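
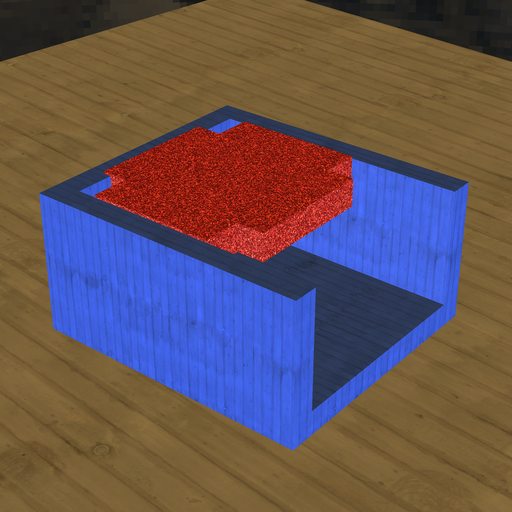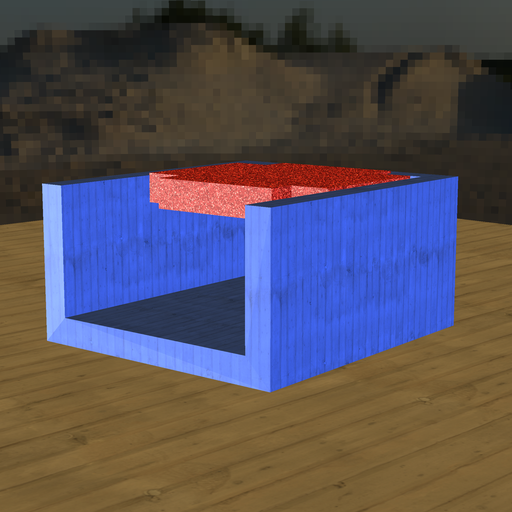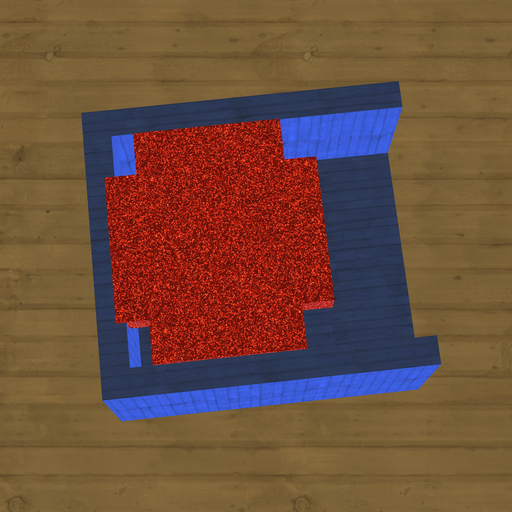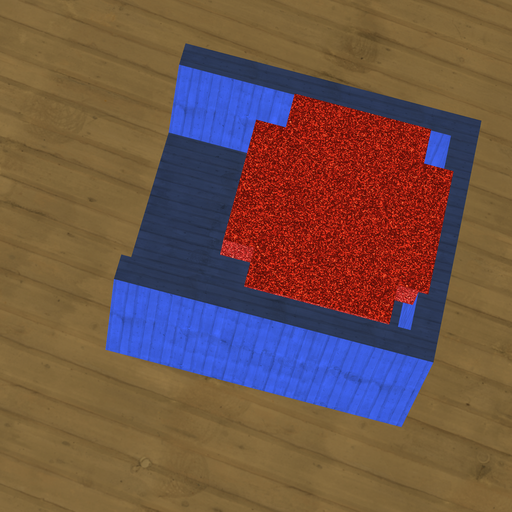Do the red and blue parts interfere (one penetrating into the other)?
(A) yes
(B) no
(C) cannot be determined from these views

(A) yes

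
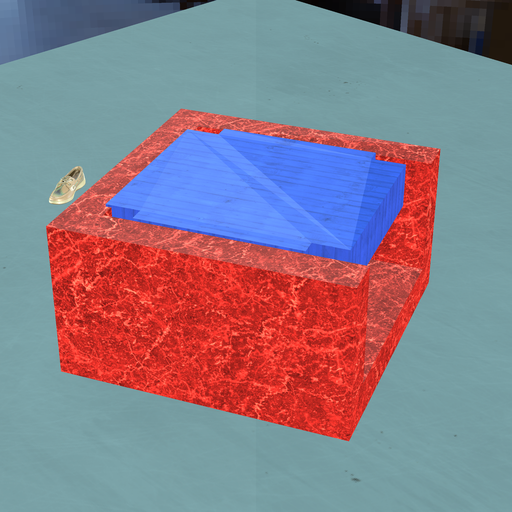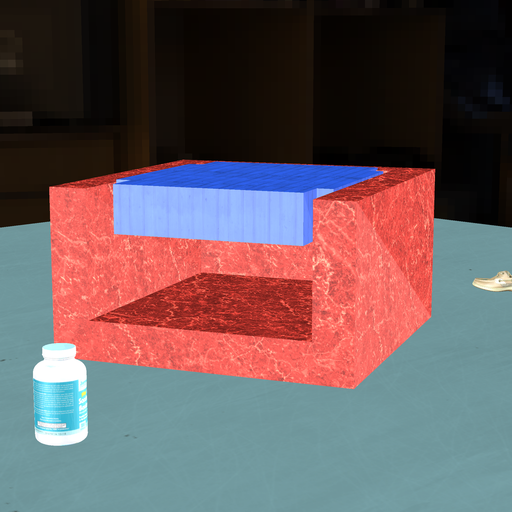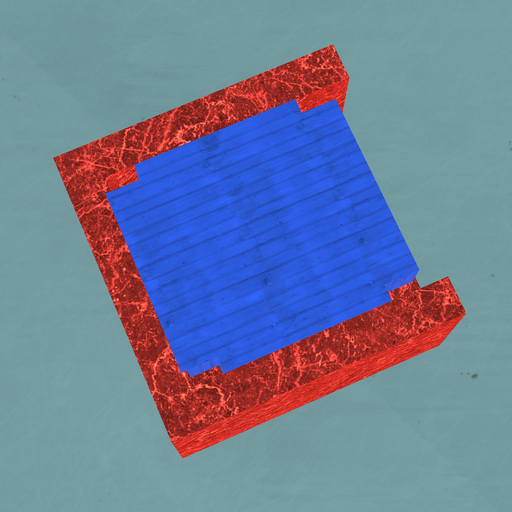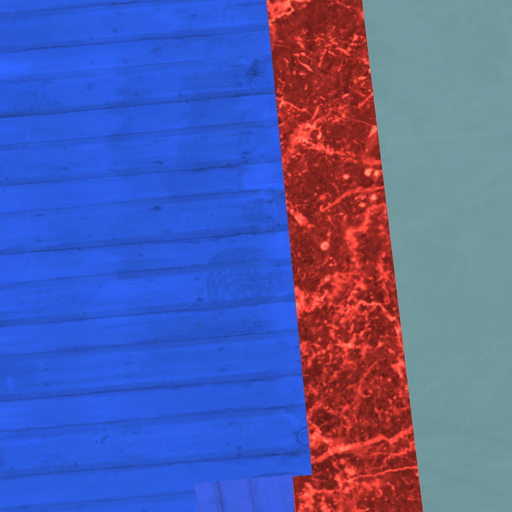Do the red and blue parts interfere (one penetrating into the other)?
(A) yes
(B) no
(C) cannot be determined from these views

(A) yes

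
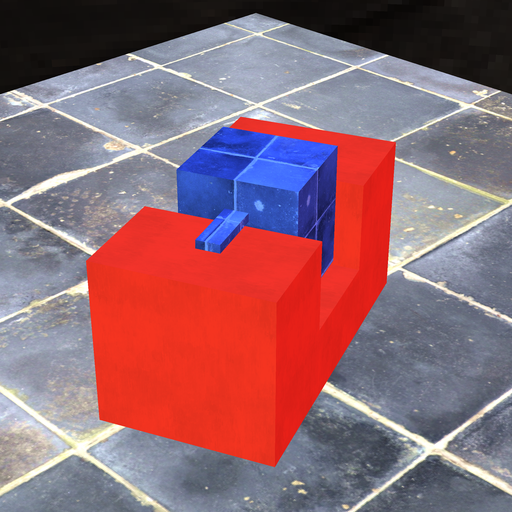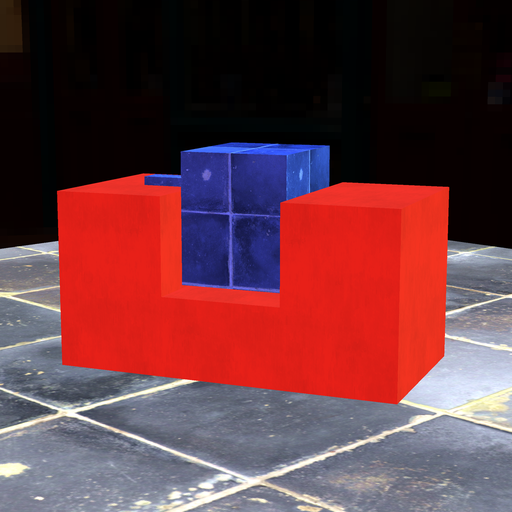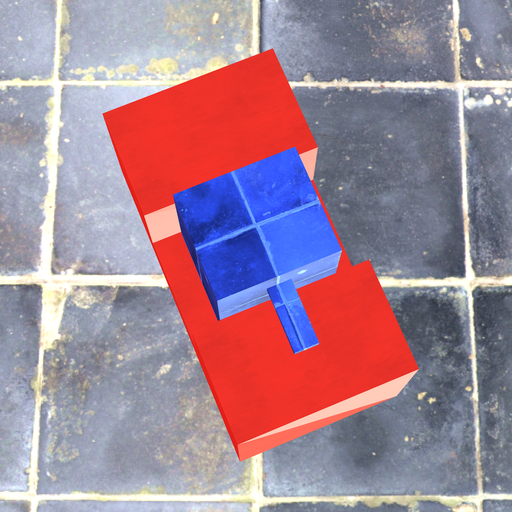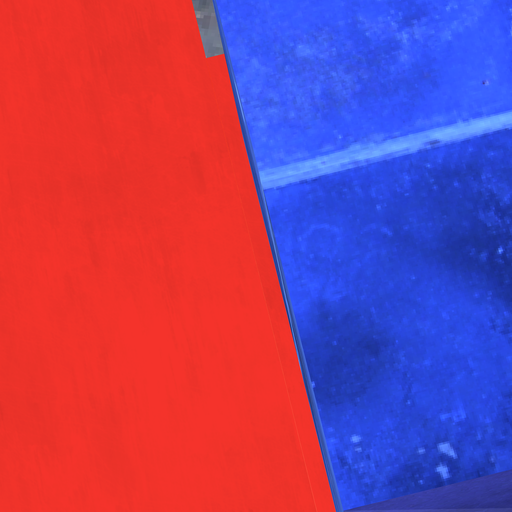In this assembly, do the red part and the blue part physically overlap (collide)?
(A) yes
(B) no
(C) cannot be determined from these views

(B) no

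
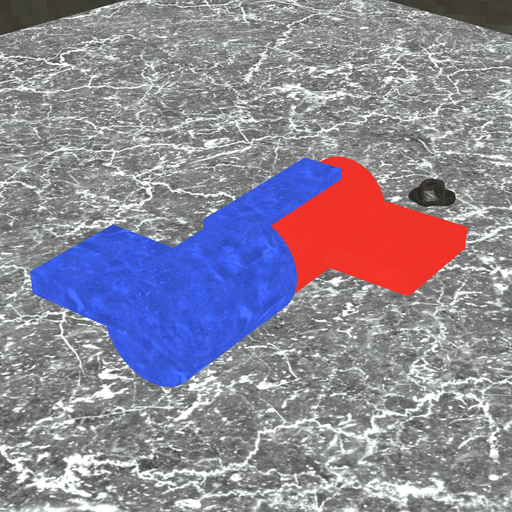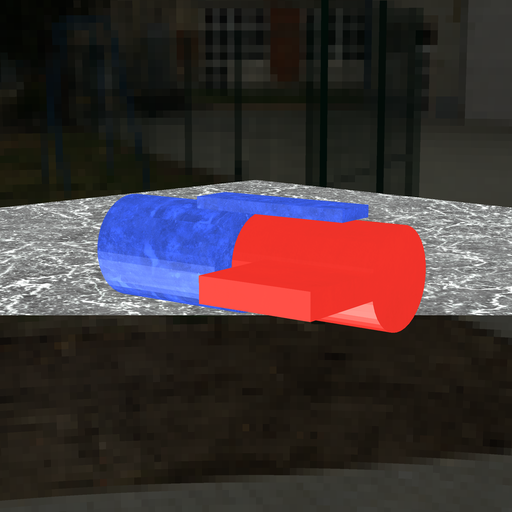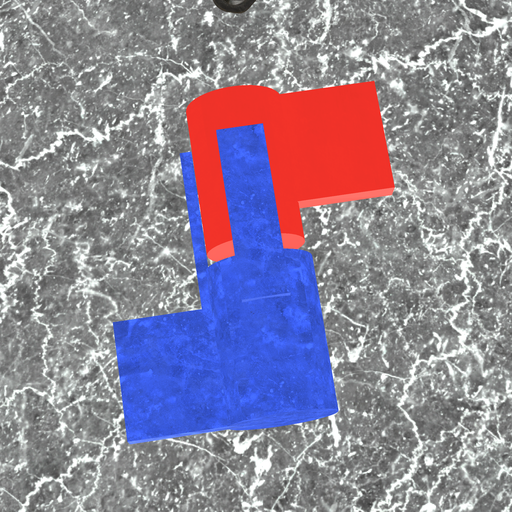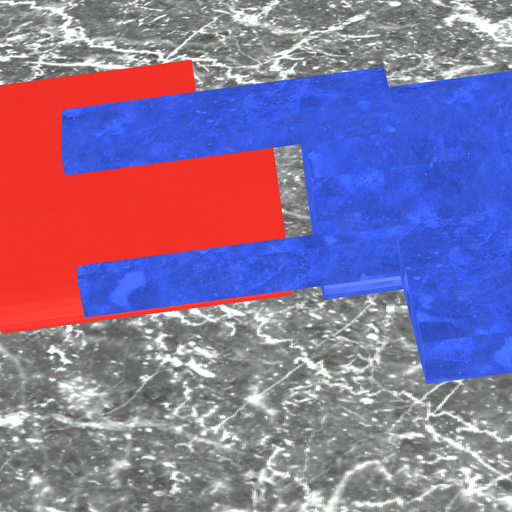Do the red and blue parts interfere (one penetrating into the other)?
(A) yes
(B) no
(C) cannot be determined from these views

(B) no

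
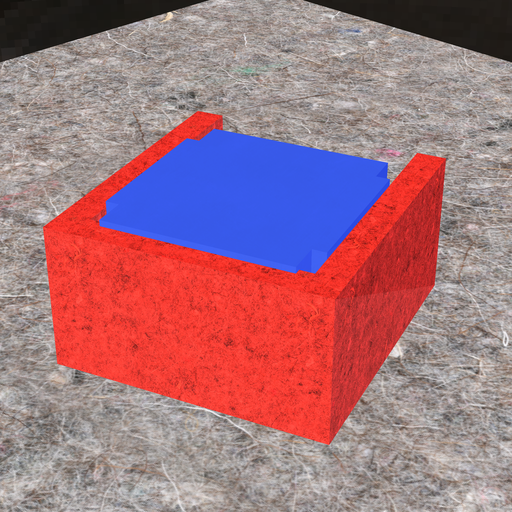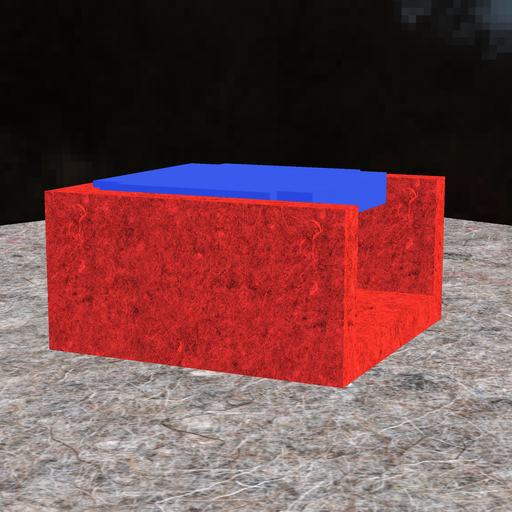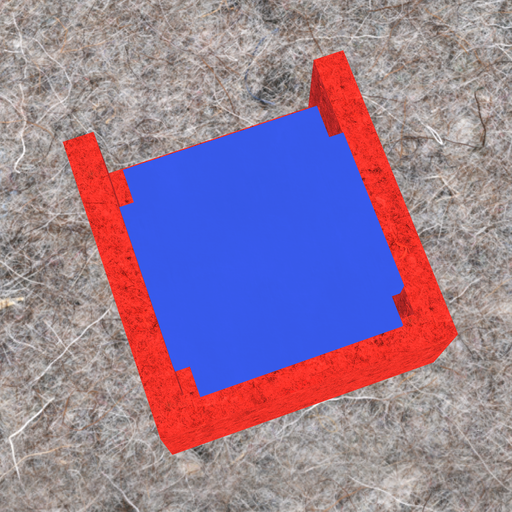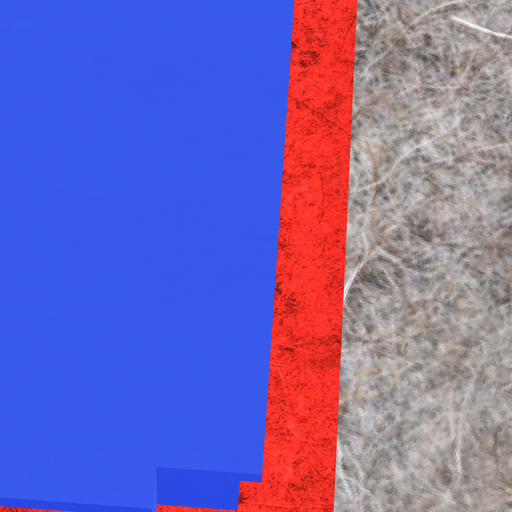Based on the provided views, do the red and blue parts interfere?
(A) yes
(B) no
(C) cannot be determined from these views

(A) yes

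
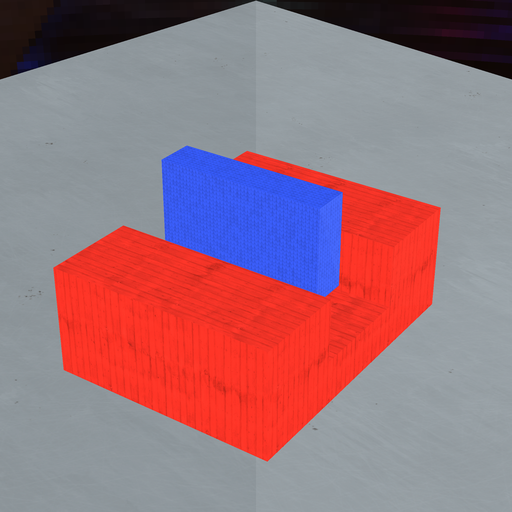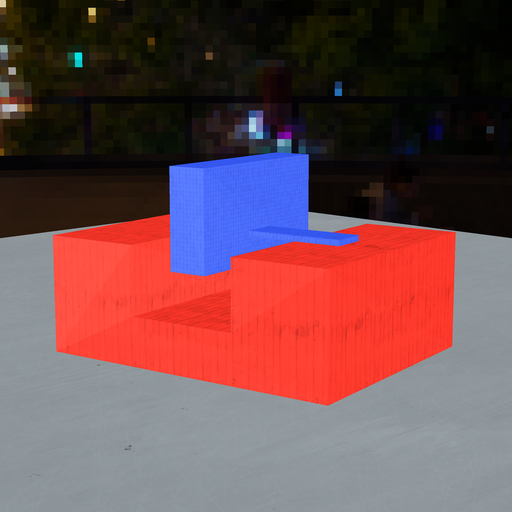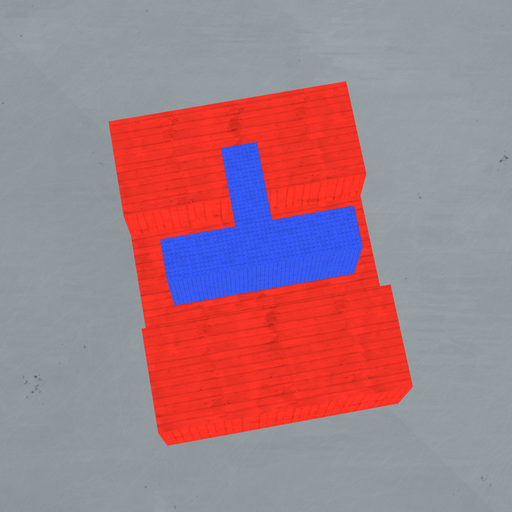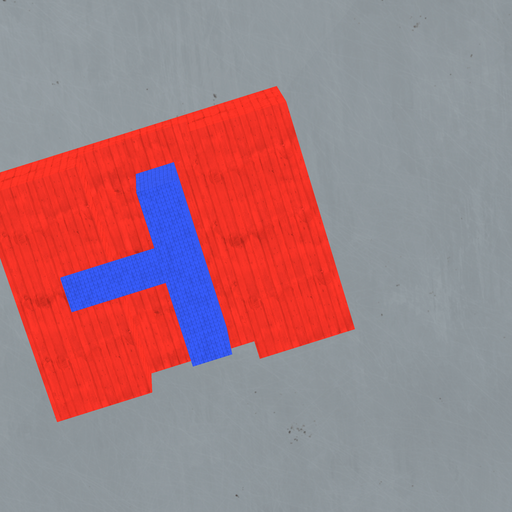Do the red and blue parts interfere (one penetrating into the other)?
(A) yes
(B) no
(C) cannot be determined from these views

(B) no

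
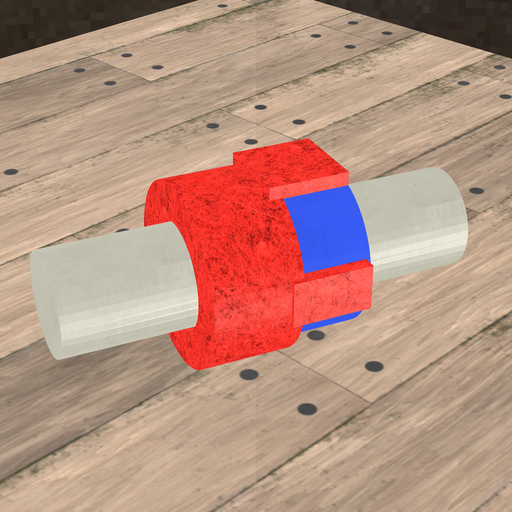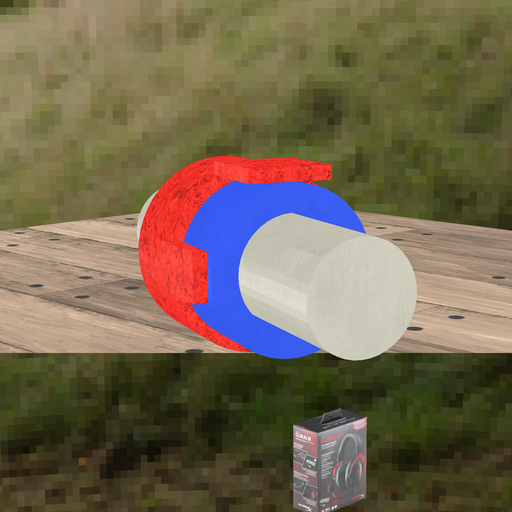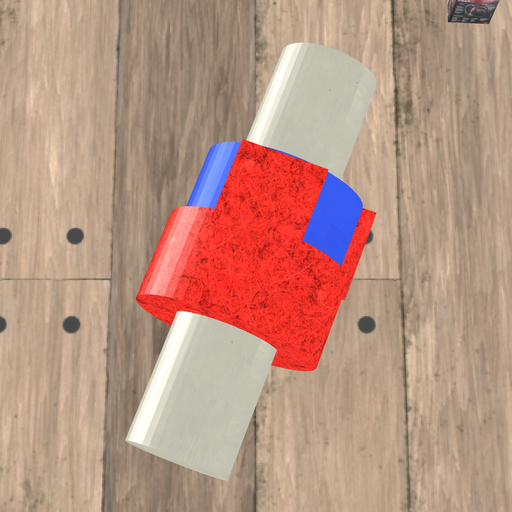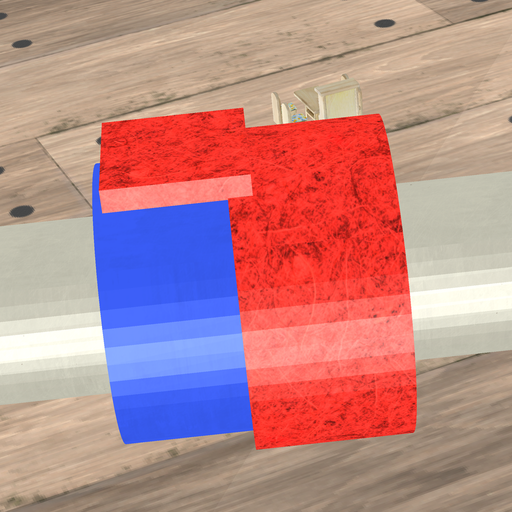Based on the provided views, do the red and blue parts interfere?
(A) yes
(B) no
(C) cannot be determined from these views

(A) yes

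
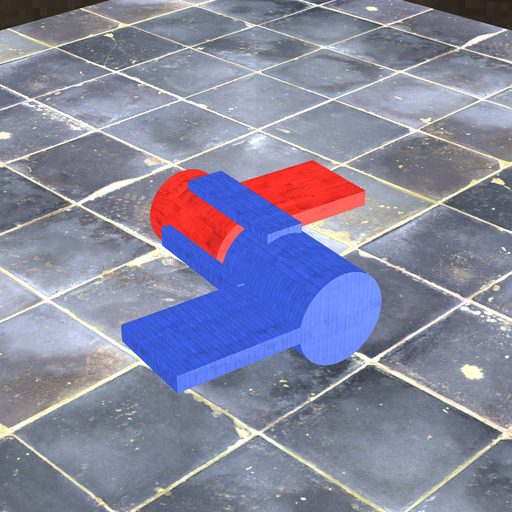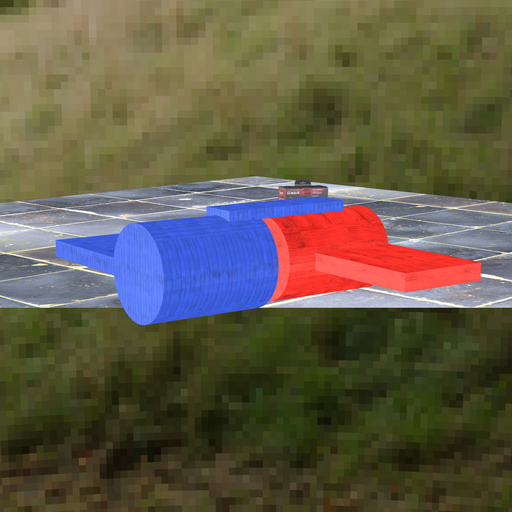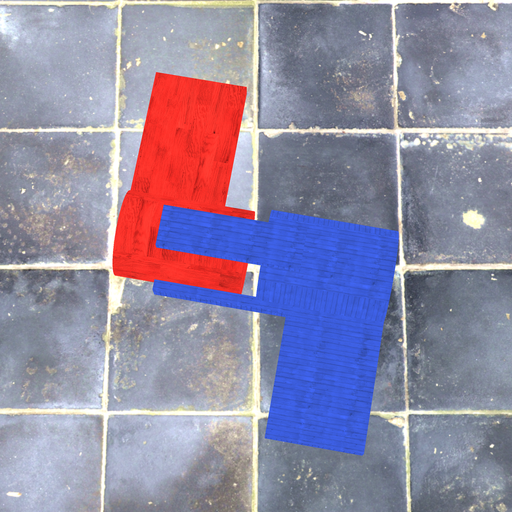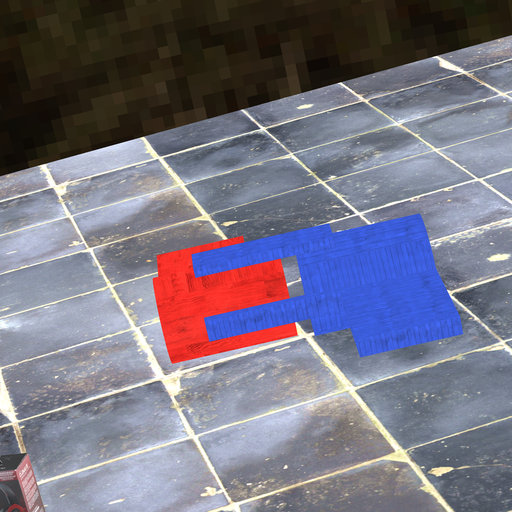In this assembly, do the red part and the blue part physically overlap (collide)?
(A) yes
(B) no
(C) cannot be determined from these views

(B) no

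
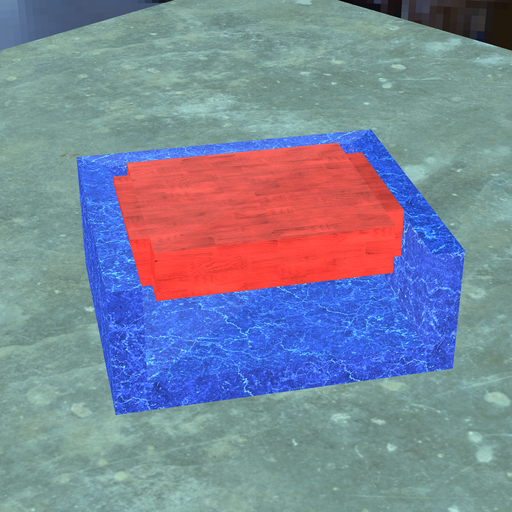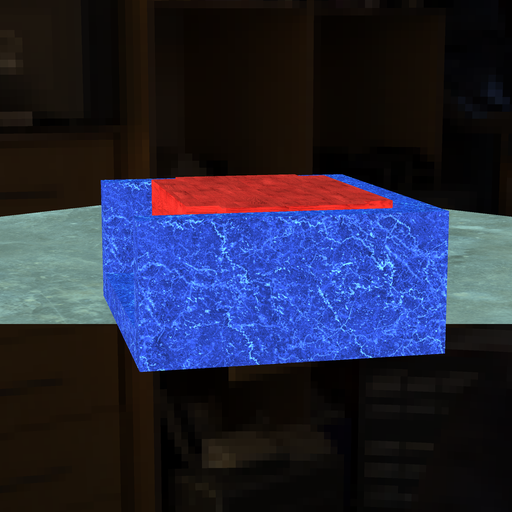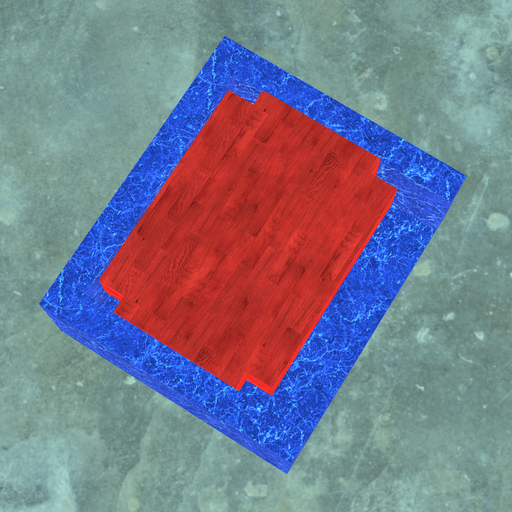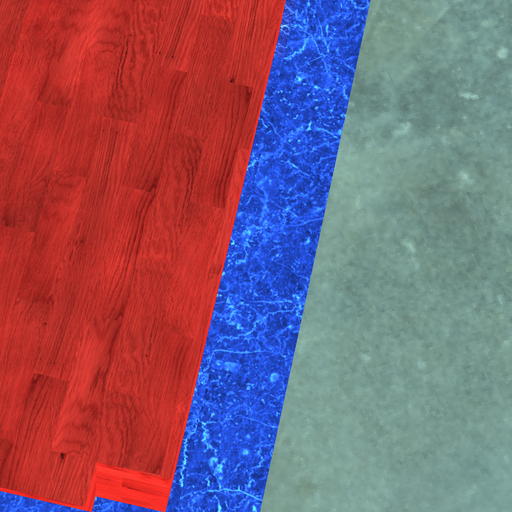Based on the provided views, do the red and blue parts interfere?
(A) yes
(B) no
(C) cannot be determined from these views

(B) no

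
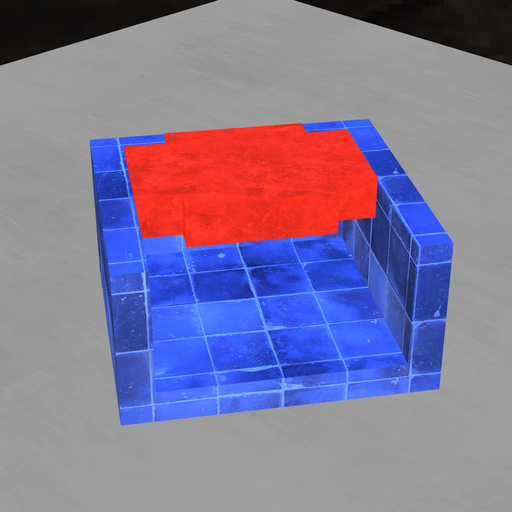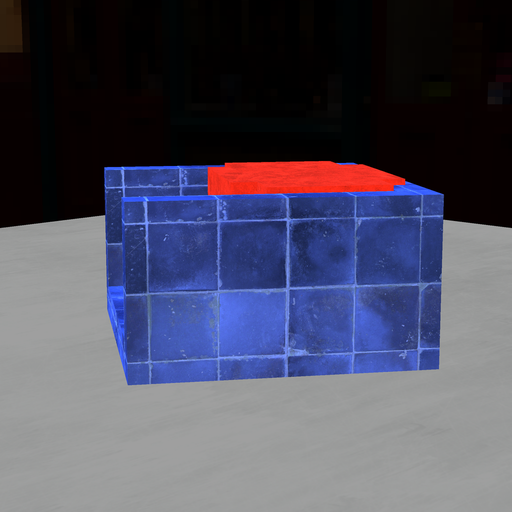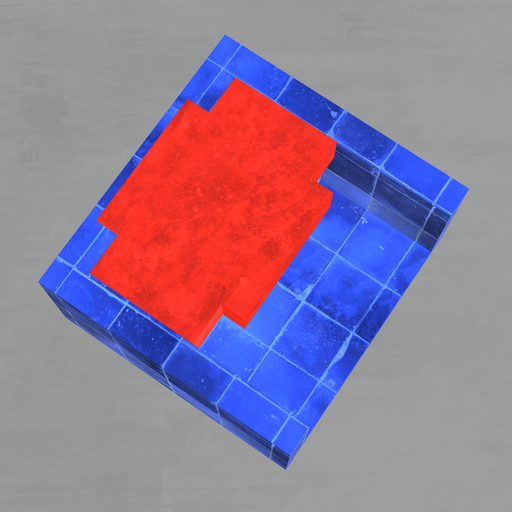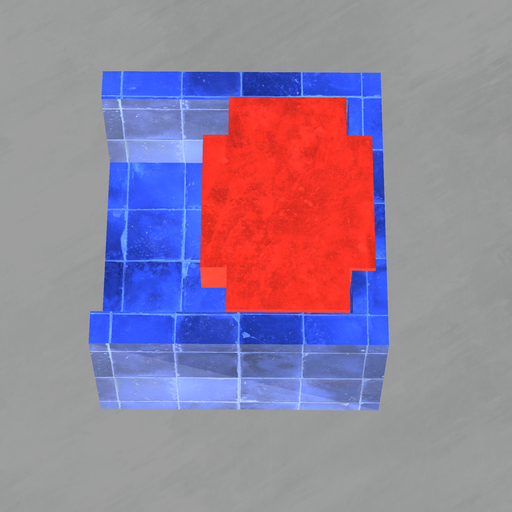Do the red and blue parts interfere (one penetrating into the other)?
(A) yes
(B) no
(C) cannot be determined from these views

(A) yes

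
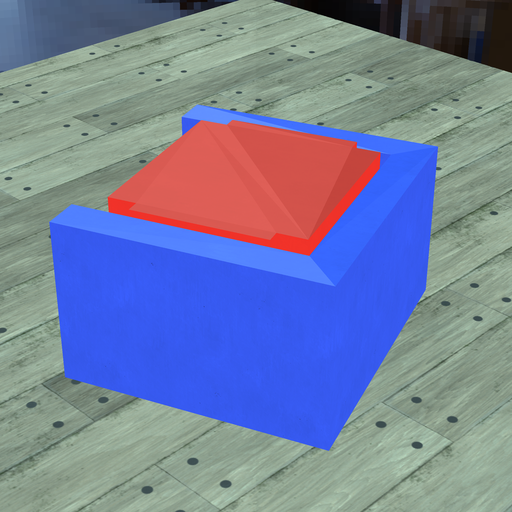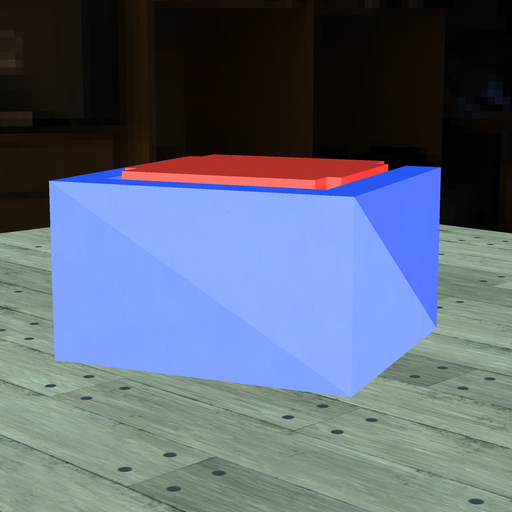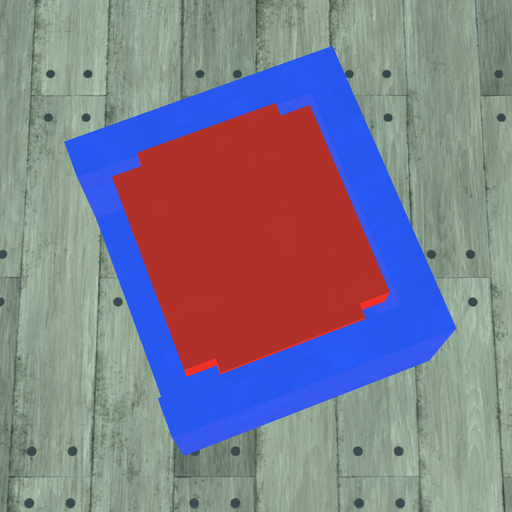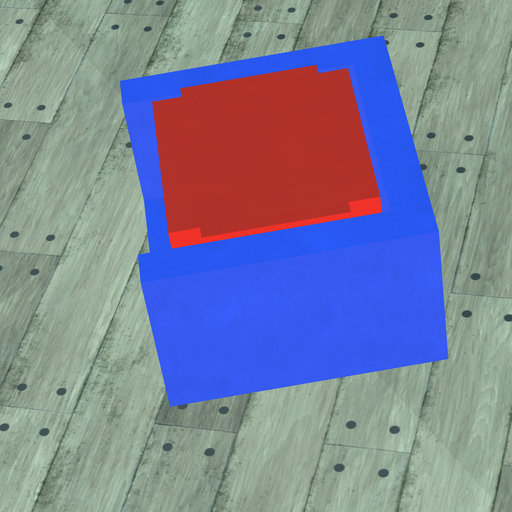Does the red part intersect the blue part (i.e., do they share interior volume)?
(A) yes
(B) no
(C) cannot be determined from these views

(B) no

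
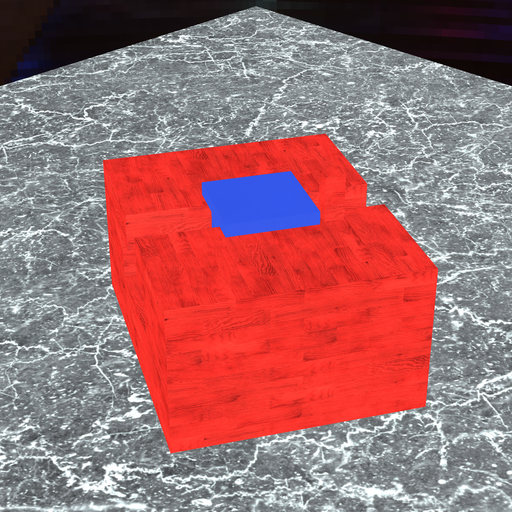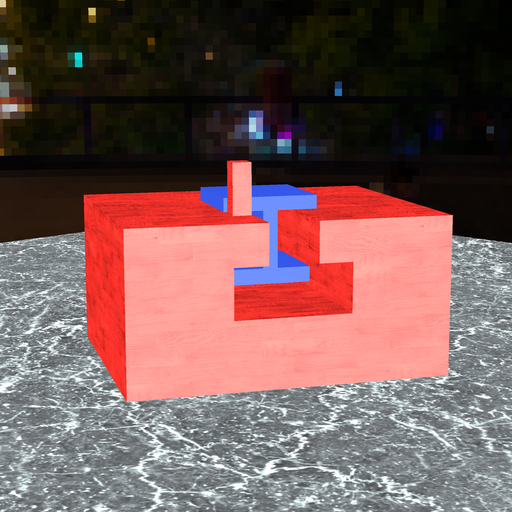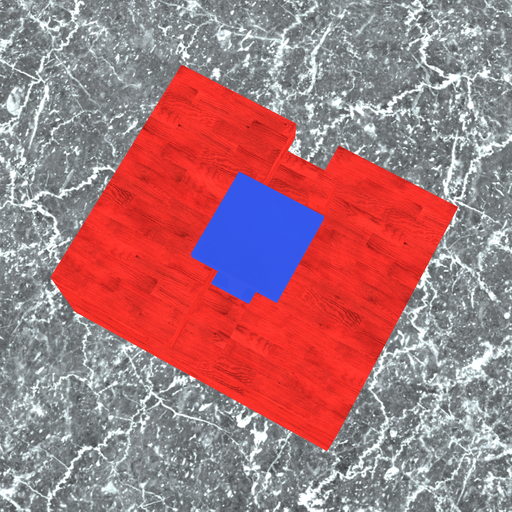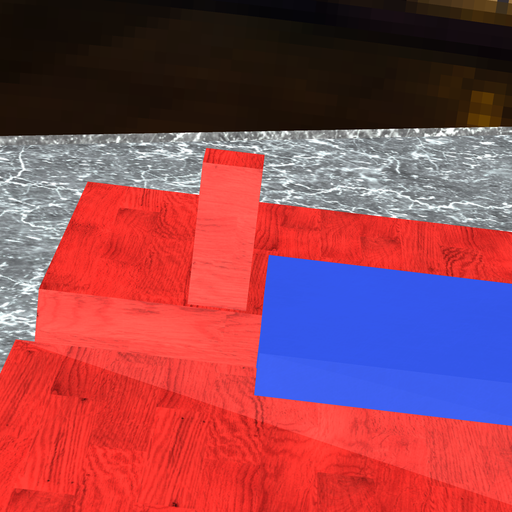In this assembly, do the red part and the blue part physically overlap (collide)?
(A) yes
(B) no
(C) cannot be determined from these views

(B) no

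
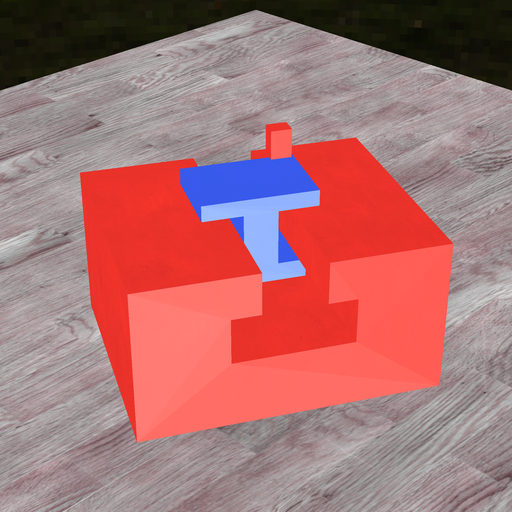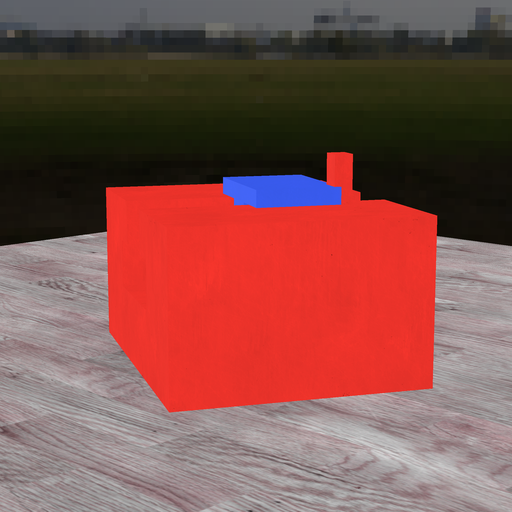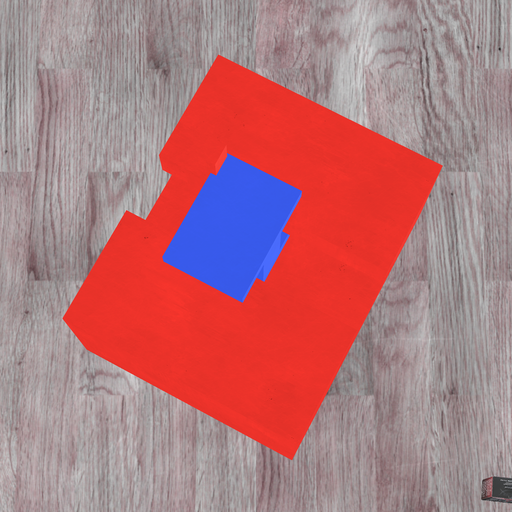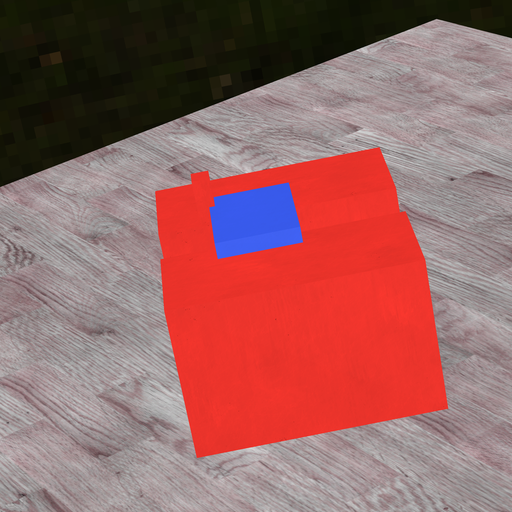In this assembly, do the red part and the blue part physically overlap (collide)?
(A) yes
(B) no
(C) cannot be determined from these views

(A) yes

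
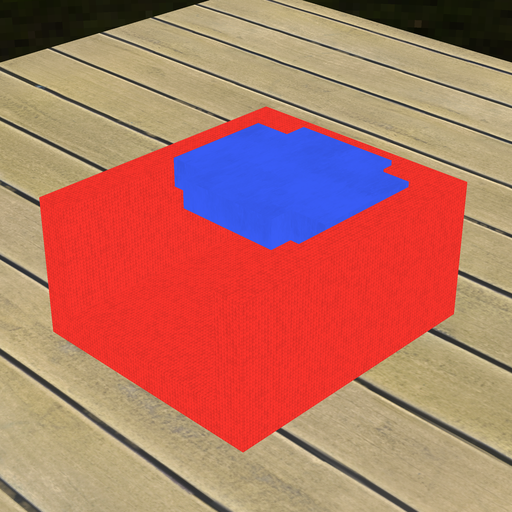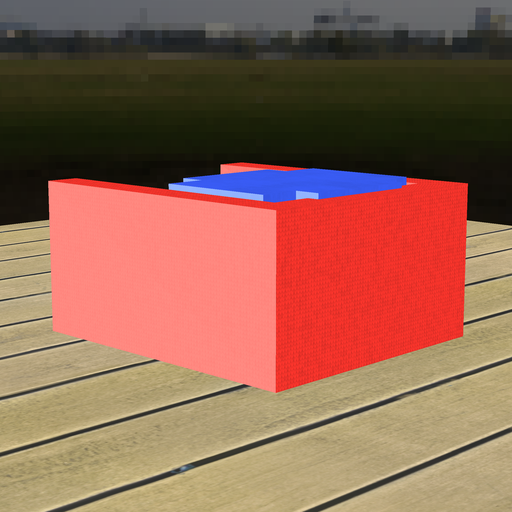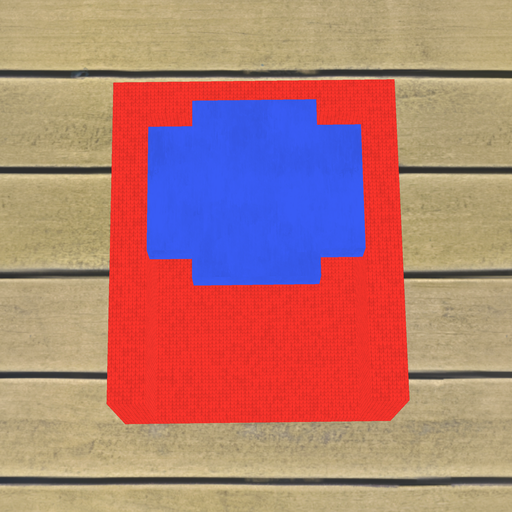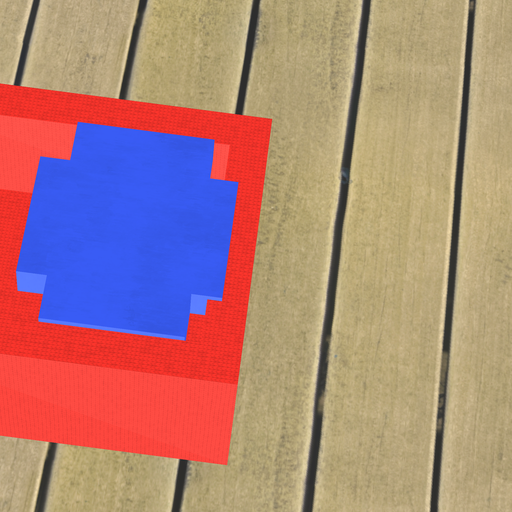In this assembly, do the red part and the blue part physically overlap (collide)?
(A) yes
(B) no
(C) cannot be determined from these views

(A) yes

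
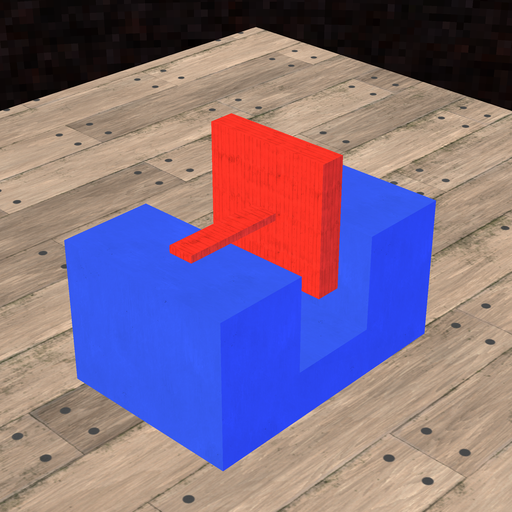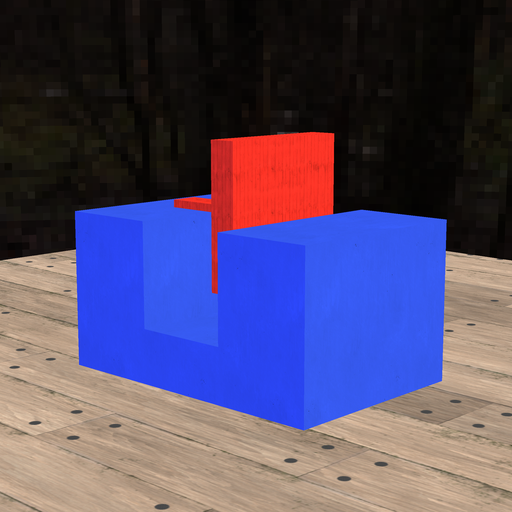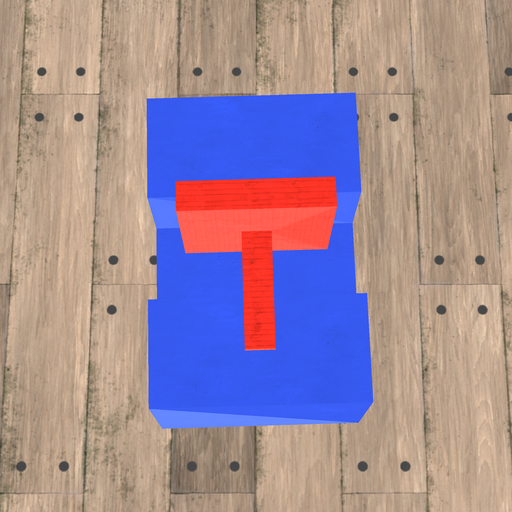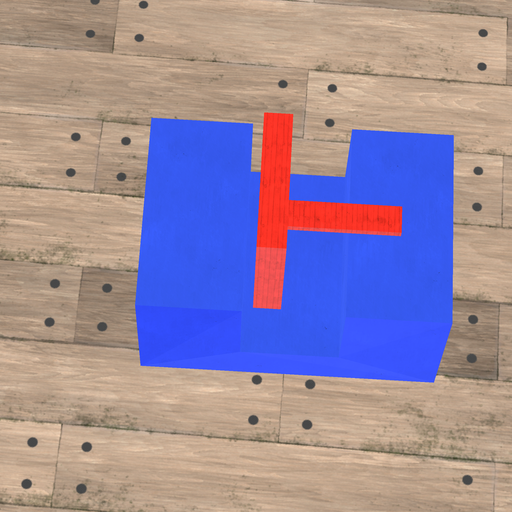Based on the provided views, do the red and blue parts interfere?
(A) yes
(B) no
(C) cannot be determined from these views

(B) no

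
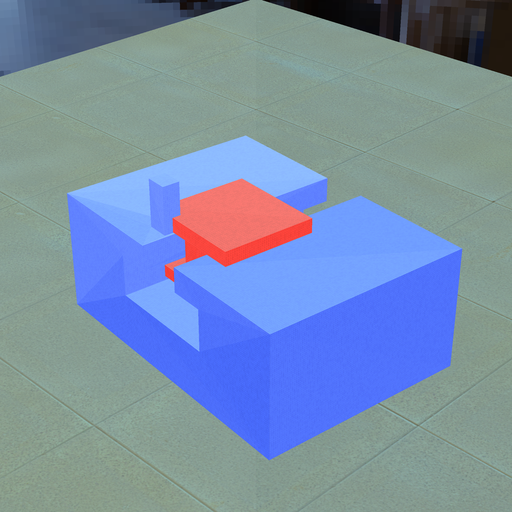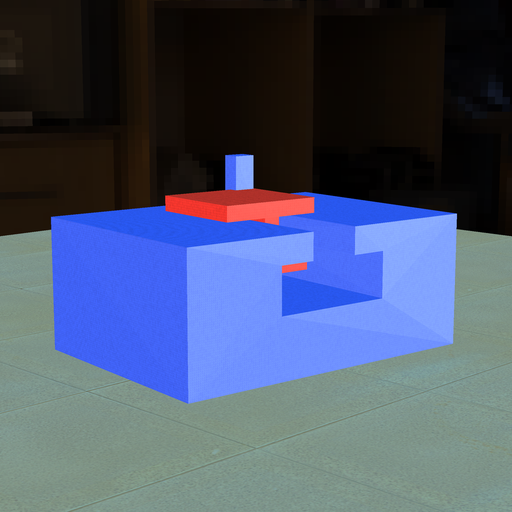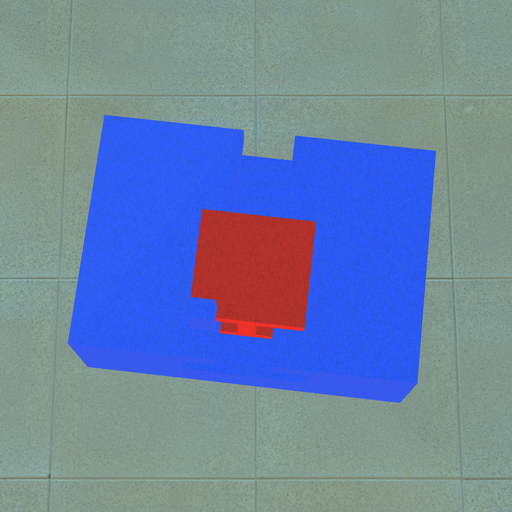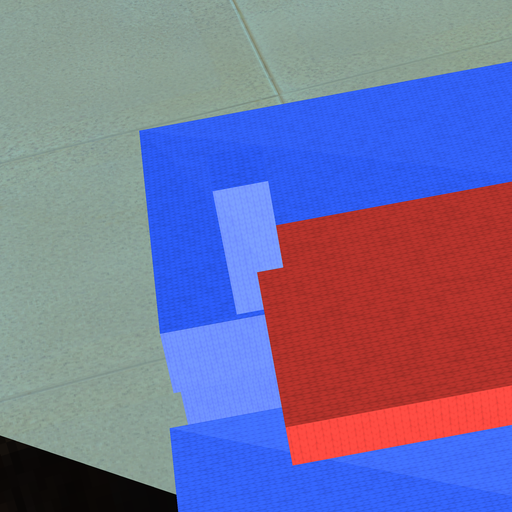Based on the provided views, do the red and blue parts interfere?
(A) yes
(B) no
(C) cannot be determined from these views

(A) yes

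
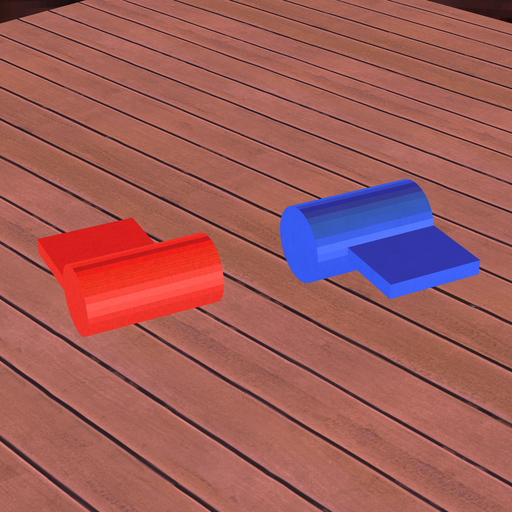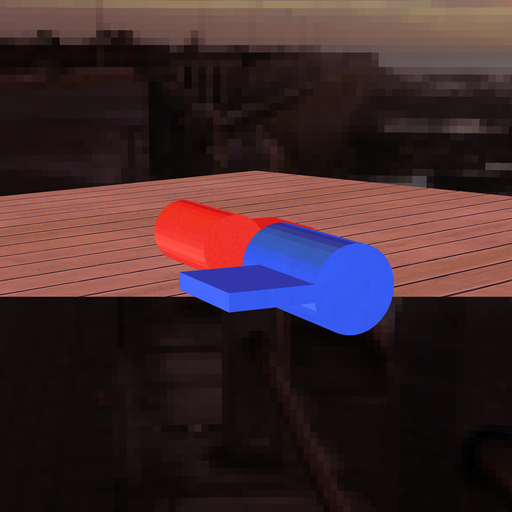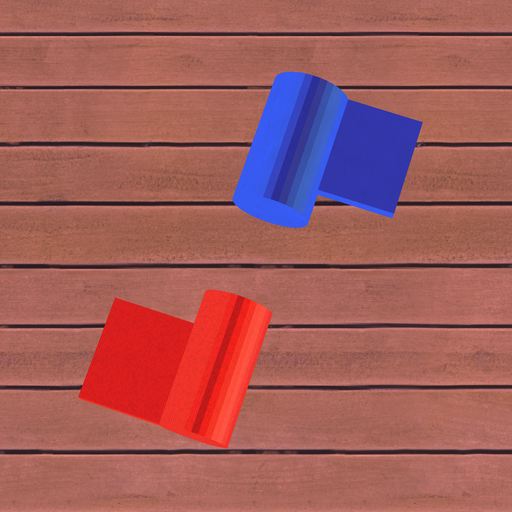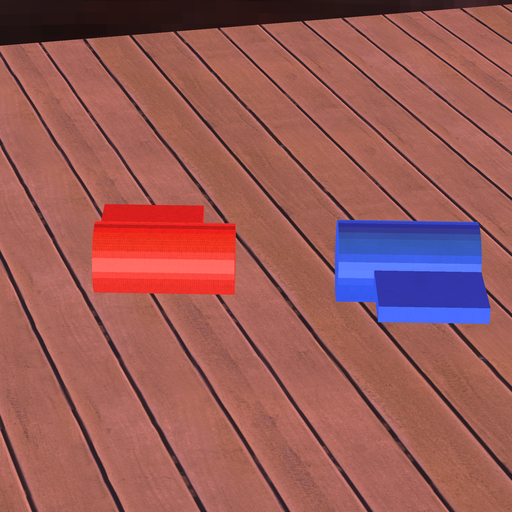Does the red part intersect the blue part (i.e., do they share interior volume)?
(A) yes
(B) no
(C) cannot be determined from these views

(B) no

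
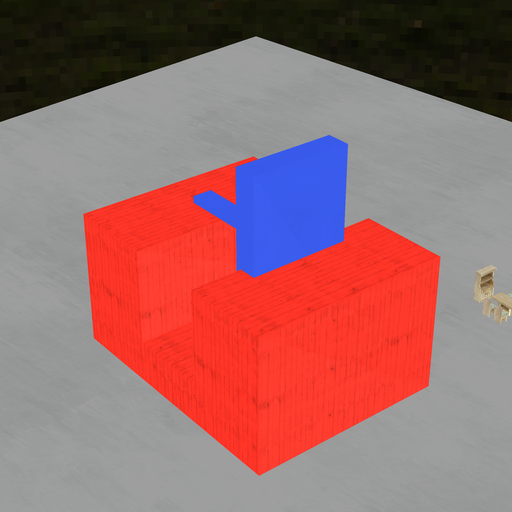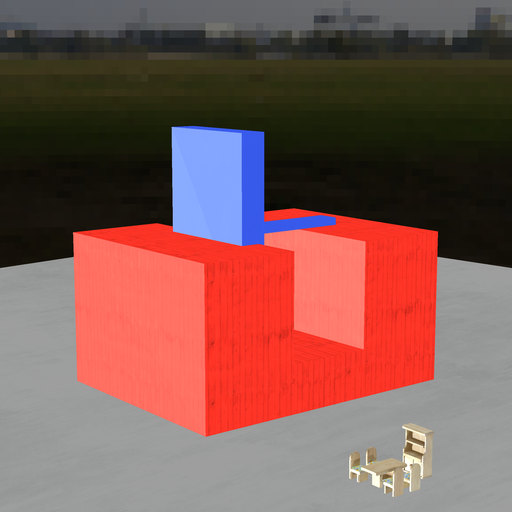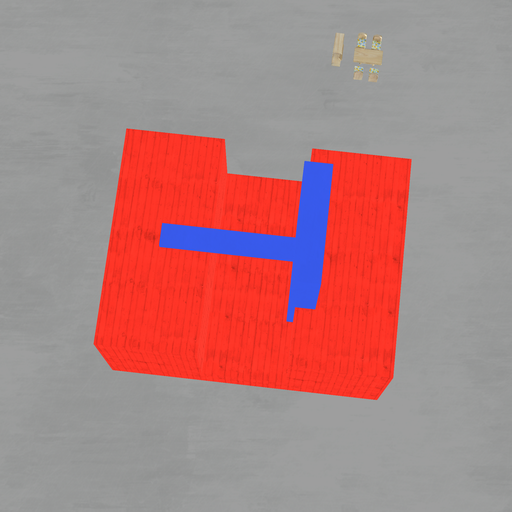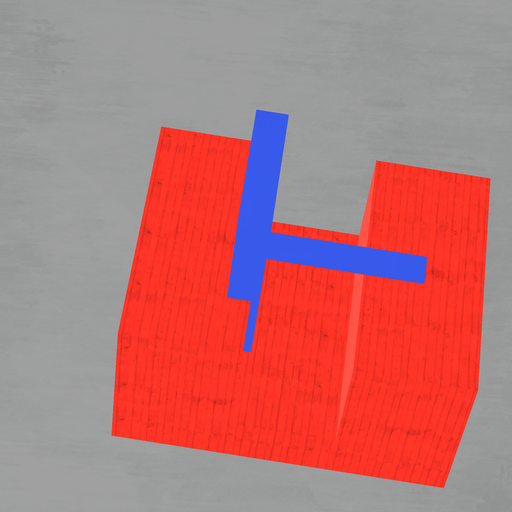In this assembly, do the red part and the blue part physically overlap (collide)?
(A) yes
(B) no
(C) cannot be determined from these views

(A) yes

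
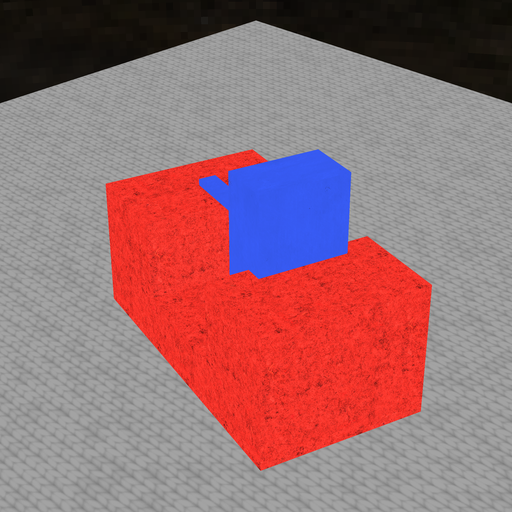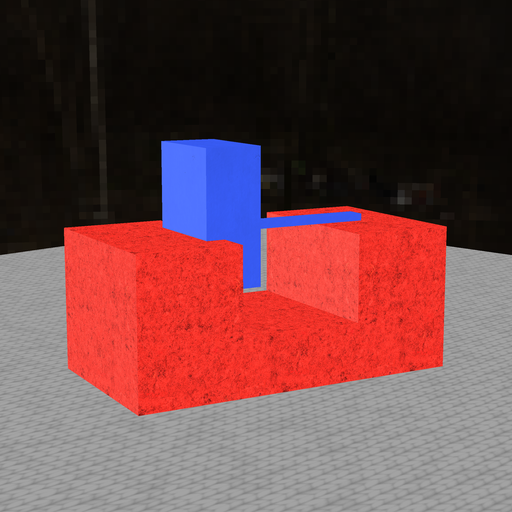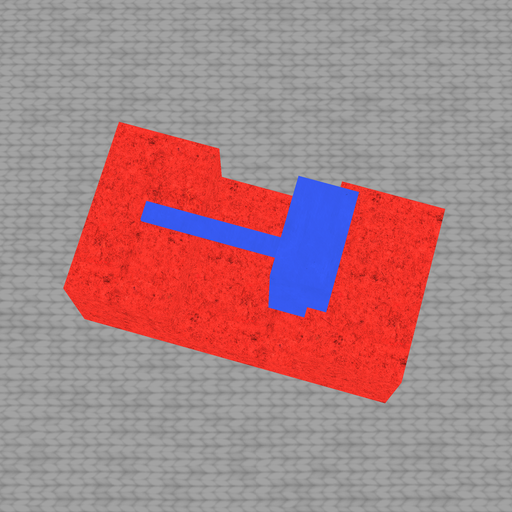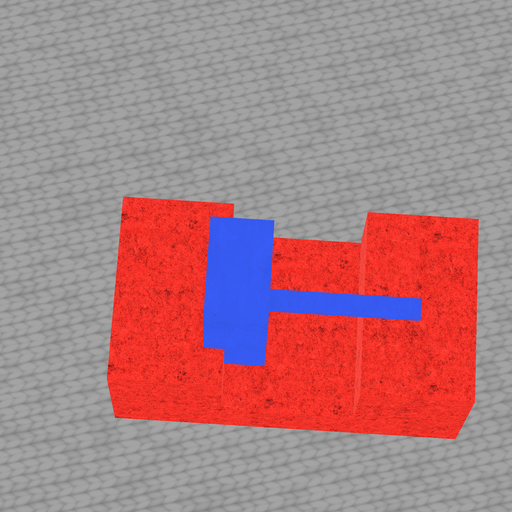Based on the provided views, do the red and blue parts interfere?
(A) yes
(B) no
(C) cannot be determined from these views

(A) yes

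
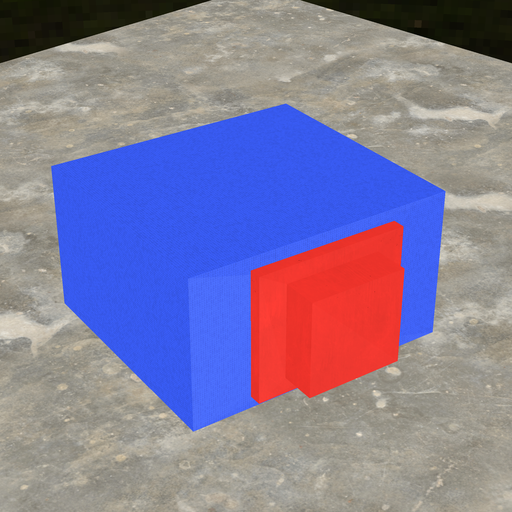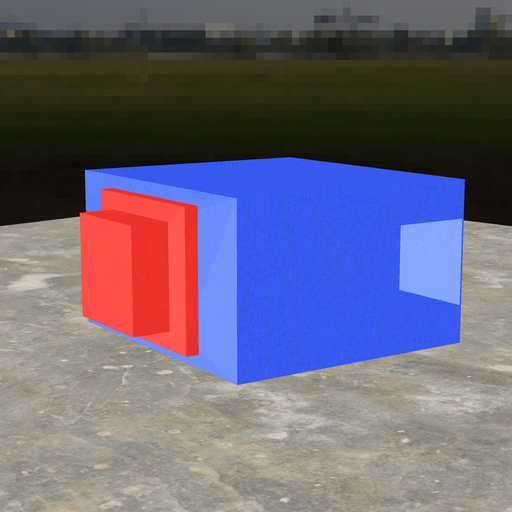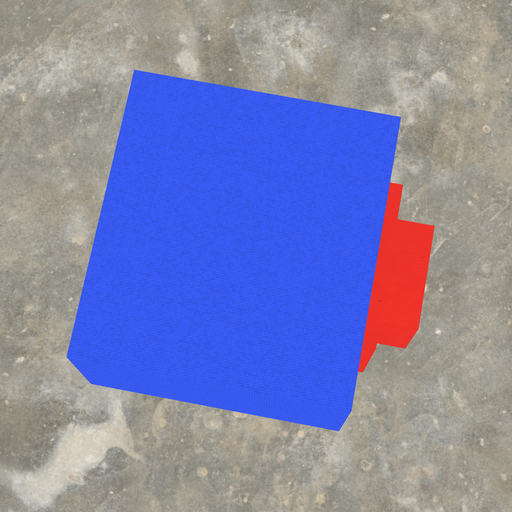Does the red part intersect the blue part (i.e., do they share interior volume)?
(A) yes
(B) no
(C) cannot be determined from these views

(C) cannot be determined from these views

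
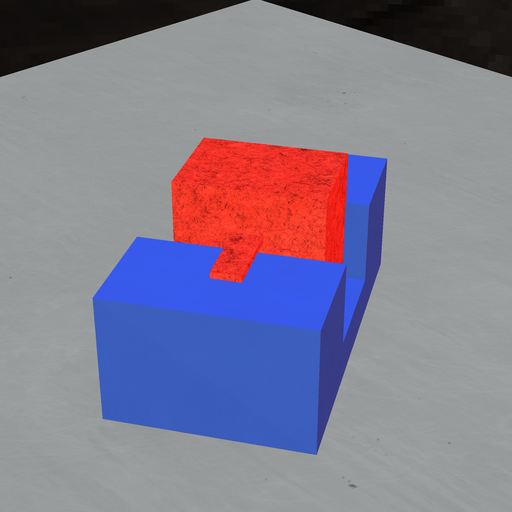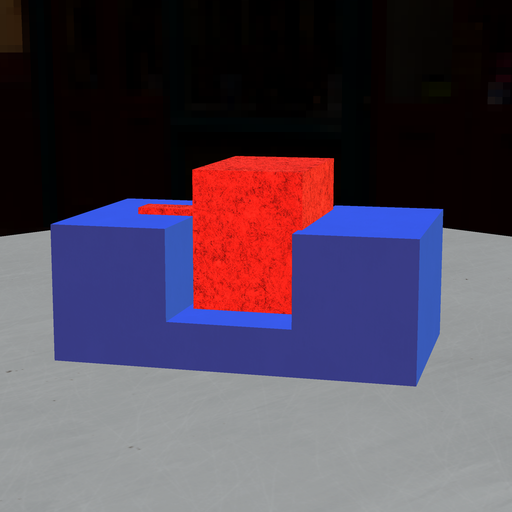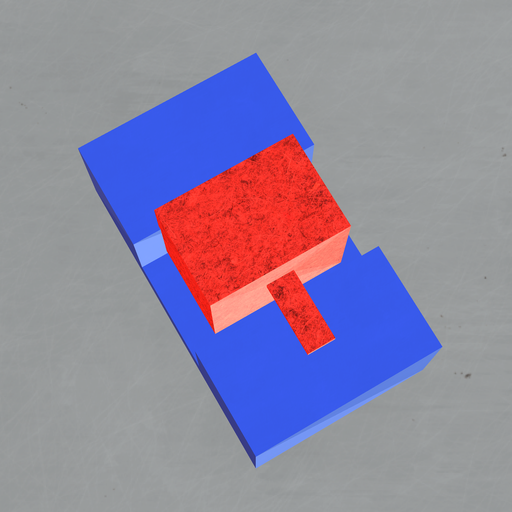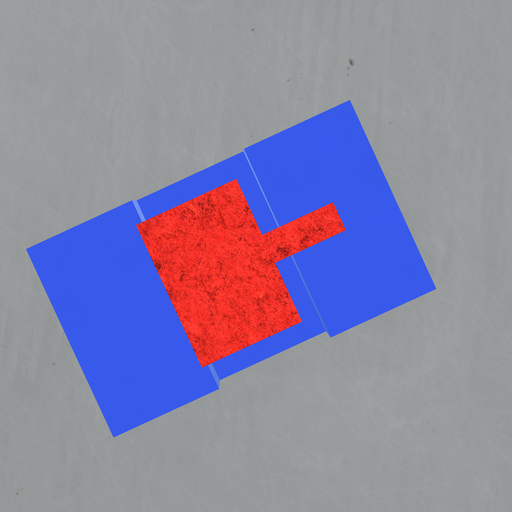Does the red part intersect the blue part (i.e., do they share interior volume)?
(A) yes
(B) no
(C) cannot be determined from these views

(A) yes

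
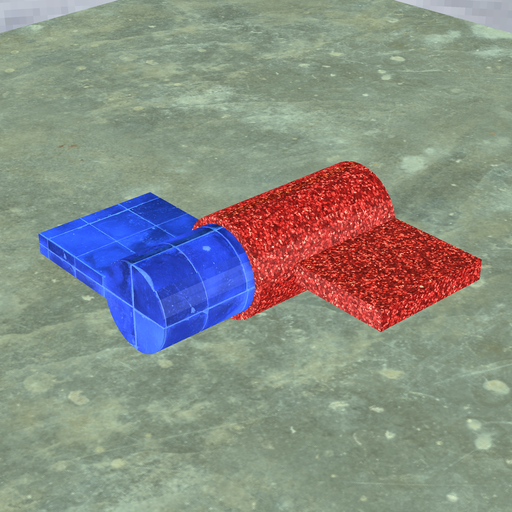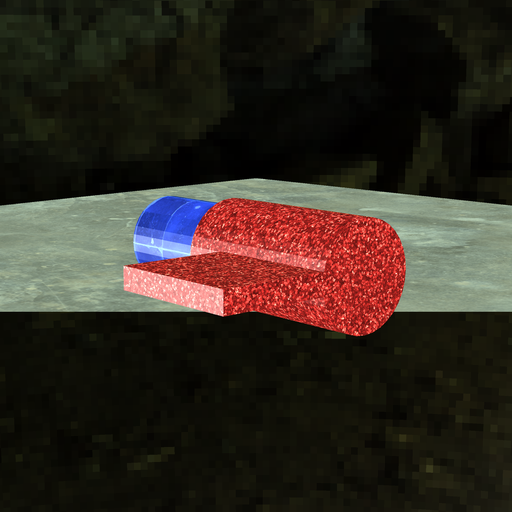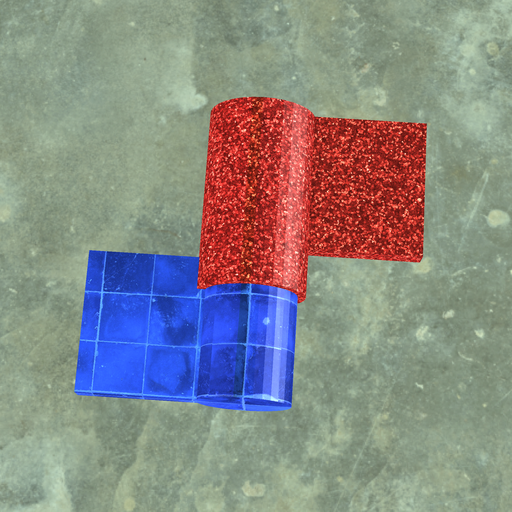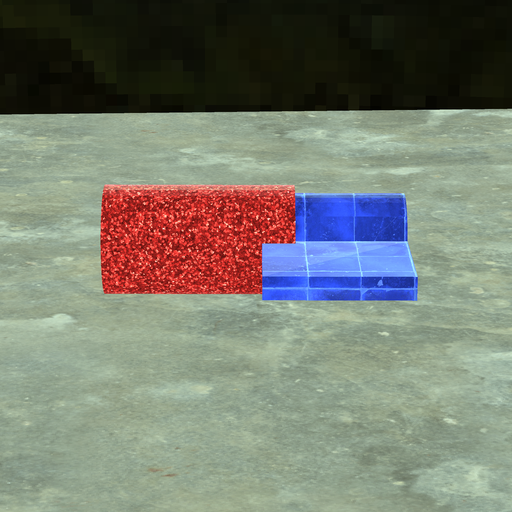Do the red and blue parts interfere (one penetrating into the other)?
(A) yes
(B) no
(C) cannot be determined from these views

(A) yes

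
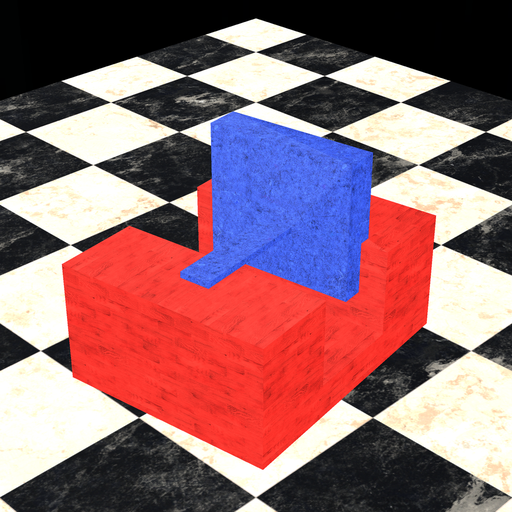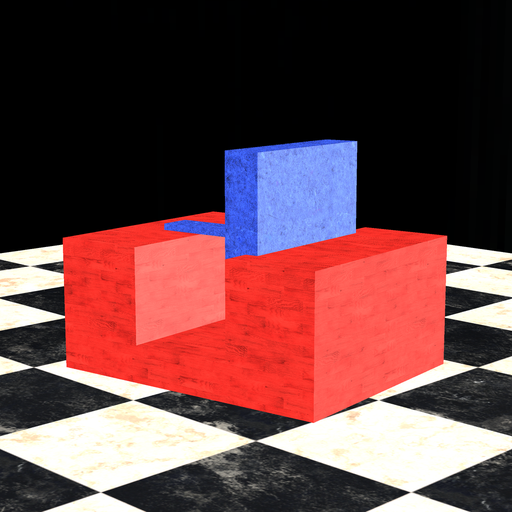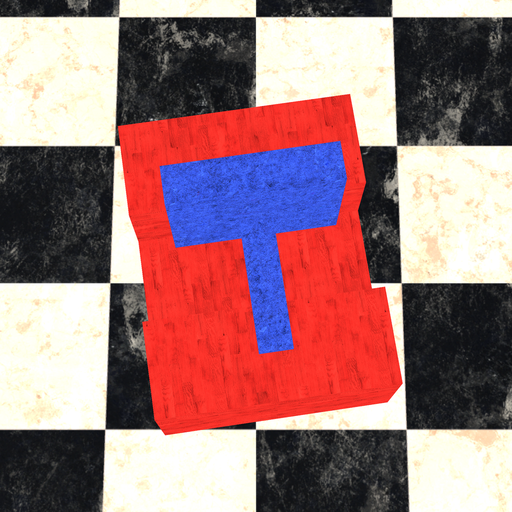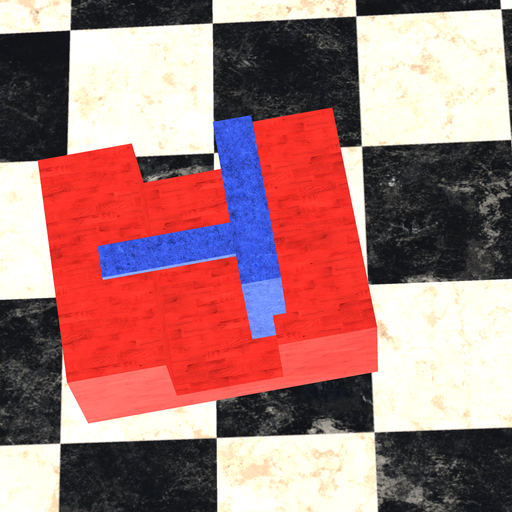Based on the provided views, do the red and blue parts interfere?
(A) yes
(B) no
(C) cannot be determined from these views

(A) yes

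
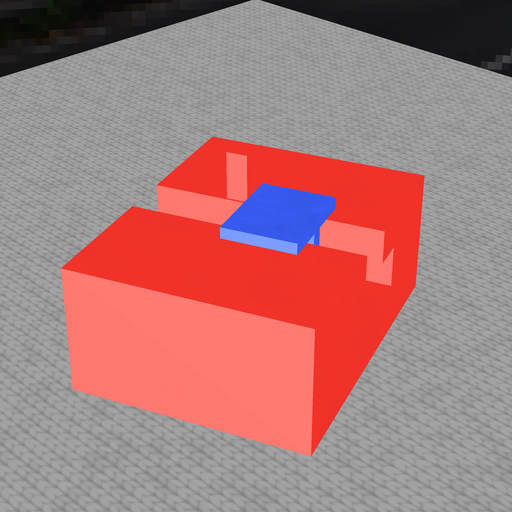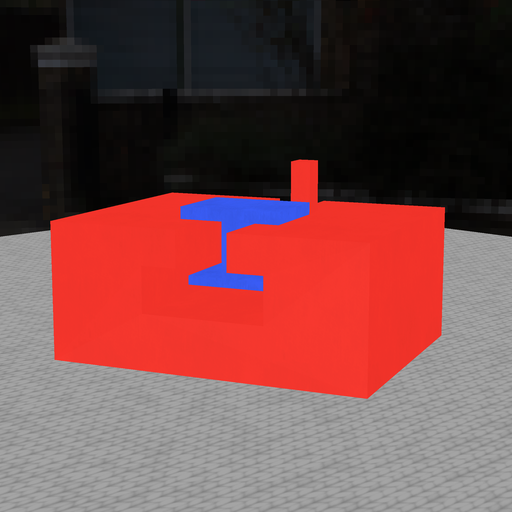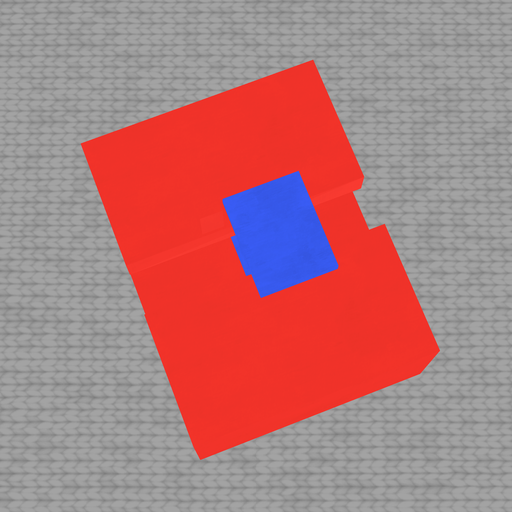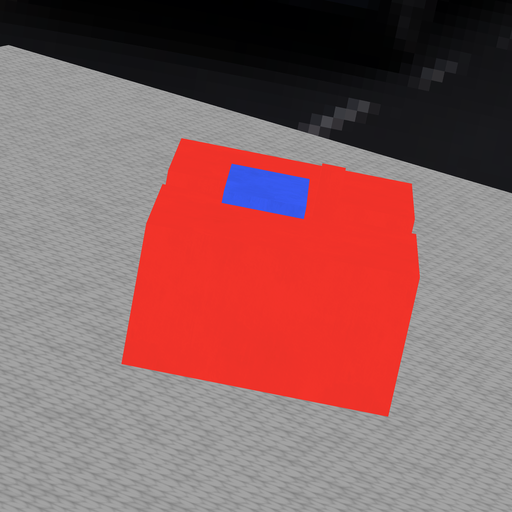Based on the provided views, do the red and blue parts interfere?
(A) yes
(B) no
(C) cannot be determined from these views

(B) no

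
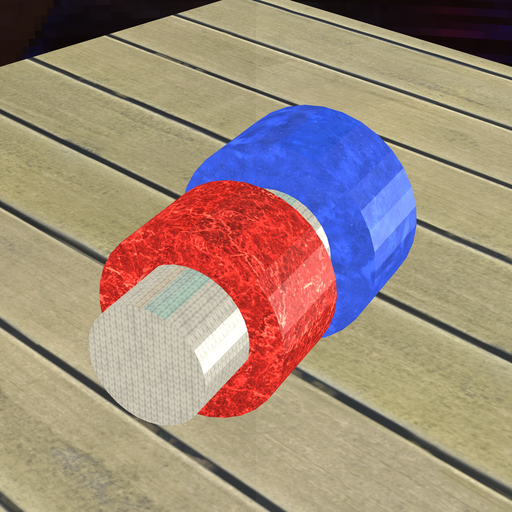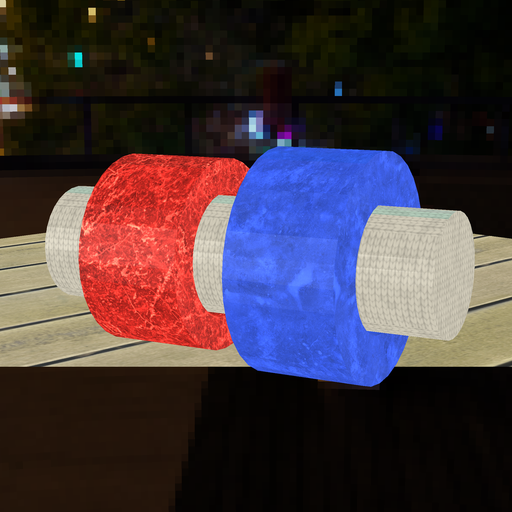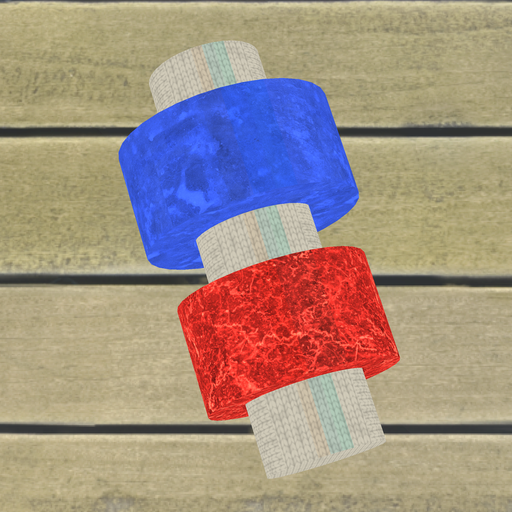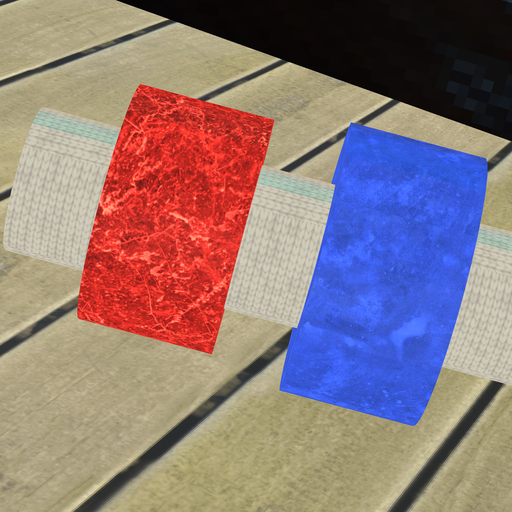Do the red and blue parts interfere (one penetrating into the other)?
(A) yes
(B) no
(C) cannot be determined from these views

(B) no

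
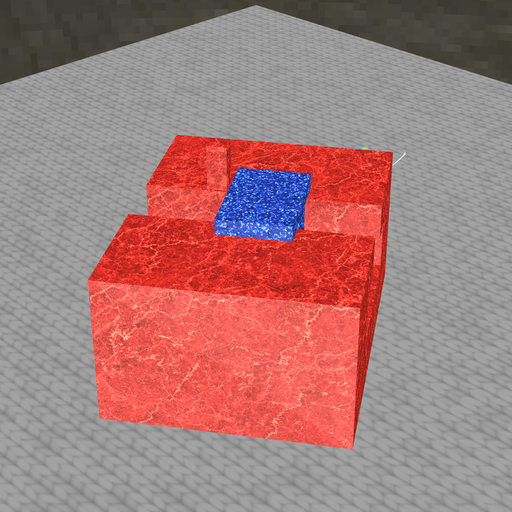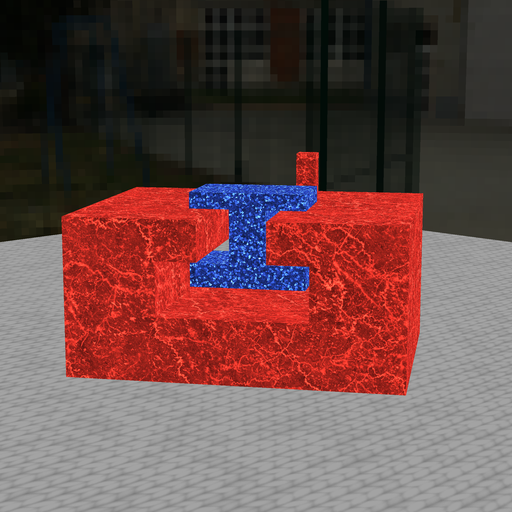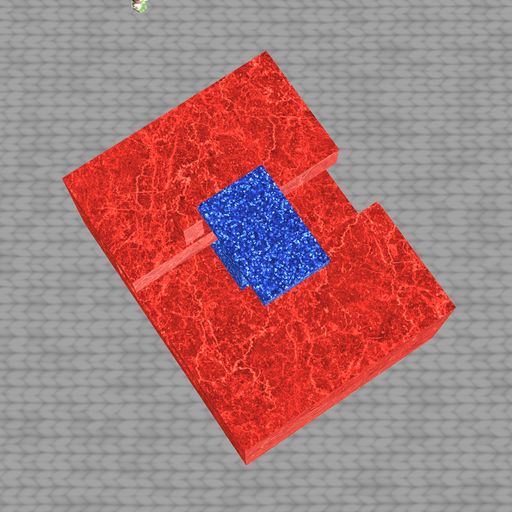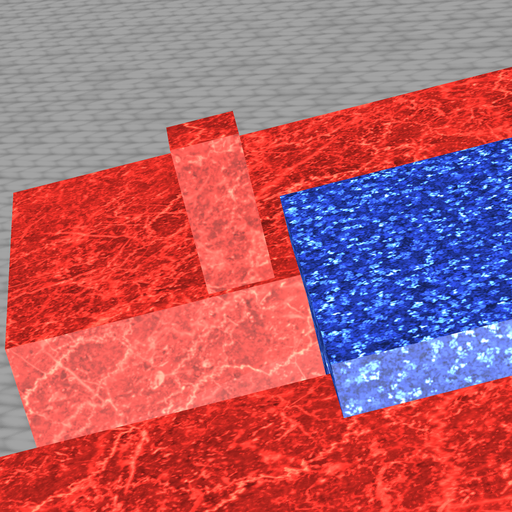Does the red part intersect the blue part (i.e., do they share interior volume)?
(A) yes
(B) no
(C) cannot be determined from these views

(B) no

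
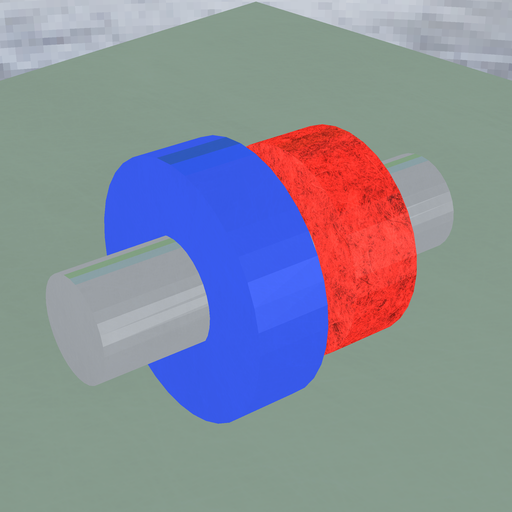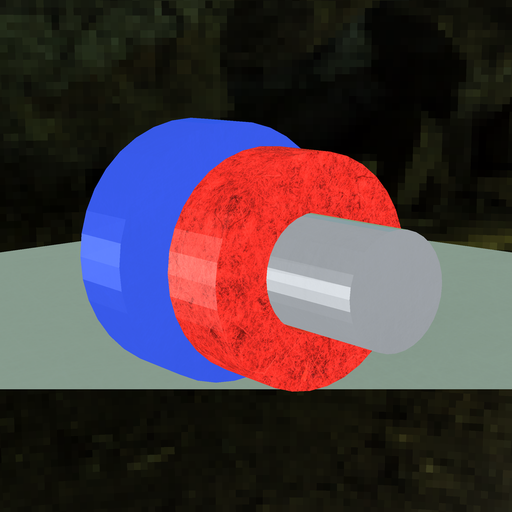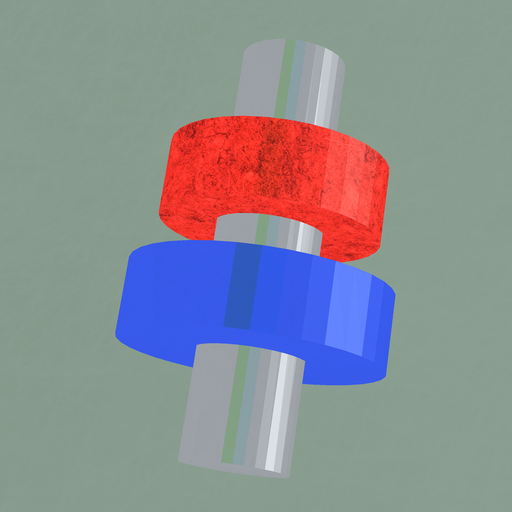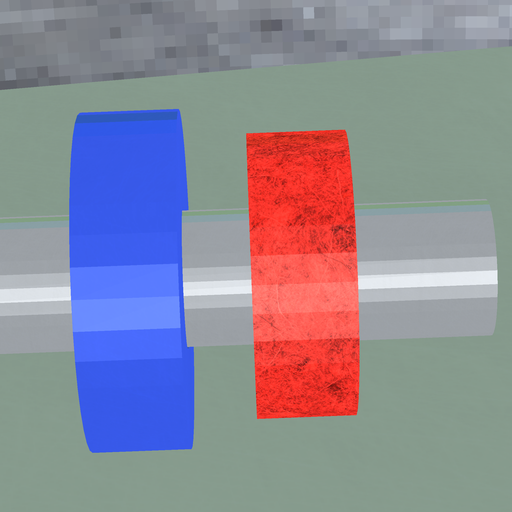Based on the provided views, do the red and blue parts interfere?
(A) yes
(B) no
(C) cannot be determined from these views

(B) no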